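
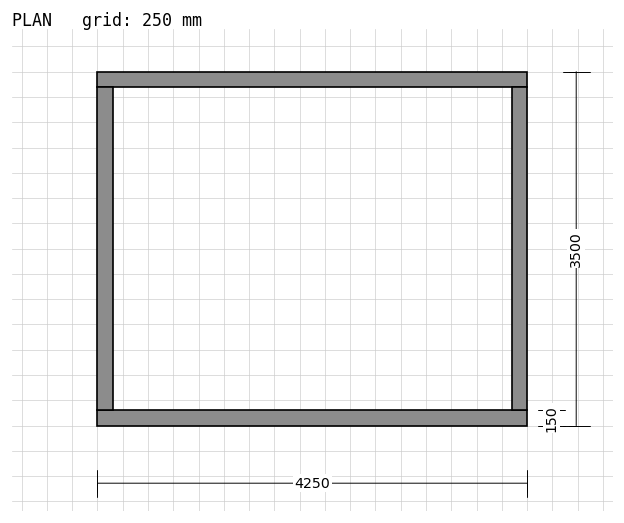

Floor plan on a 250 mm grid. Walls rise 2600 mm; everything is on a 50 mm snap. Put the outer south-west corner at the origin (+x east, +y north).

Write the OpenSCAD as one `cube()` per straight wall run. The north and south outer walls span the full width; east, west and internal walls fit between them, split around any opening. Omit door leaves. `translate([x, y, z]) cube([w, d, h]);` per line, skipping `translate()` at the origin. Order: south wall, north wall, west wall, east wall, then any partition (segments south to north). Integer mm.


cube([4250, 150, 2600]);
translate([0, 3350, 0]) cube([4250, 150, 2600]);
translate([0, 150, 0]) cube([150, 3200, 2600]);
translate([4100, 150, 0]) cube([150, 3200, 2600]);


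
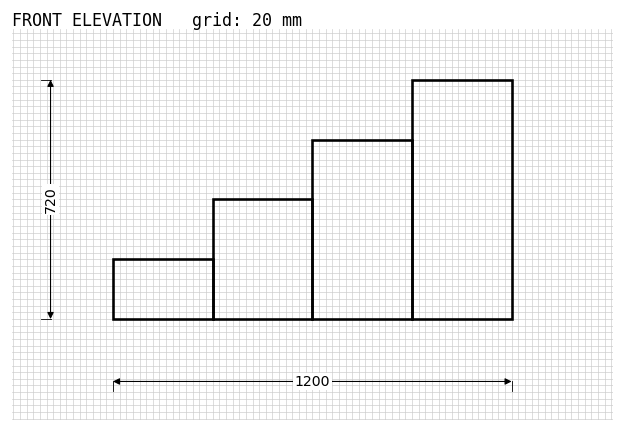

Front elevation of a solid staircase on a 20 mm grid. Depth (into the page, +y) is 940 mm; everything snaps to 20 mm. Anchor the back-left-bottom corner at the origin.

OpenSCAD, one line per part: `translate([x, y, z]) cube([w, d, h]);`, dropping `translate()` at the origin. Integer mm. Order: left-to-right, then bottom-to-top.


cube([300, 940, 180]);
translate([300, 0, 0]) cube([300, 940, 360]);
translate([600, 0, 0]) cube([300, 940, 540]);
translate([900, 0, 0]) cube([300, 940, 720]);


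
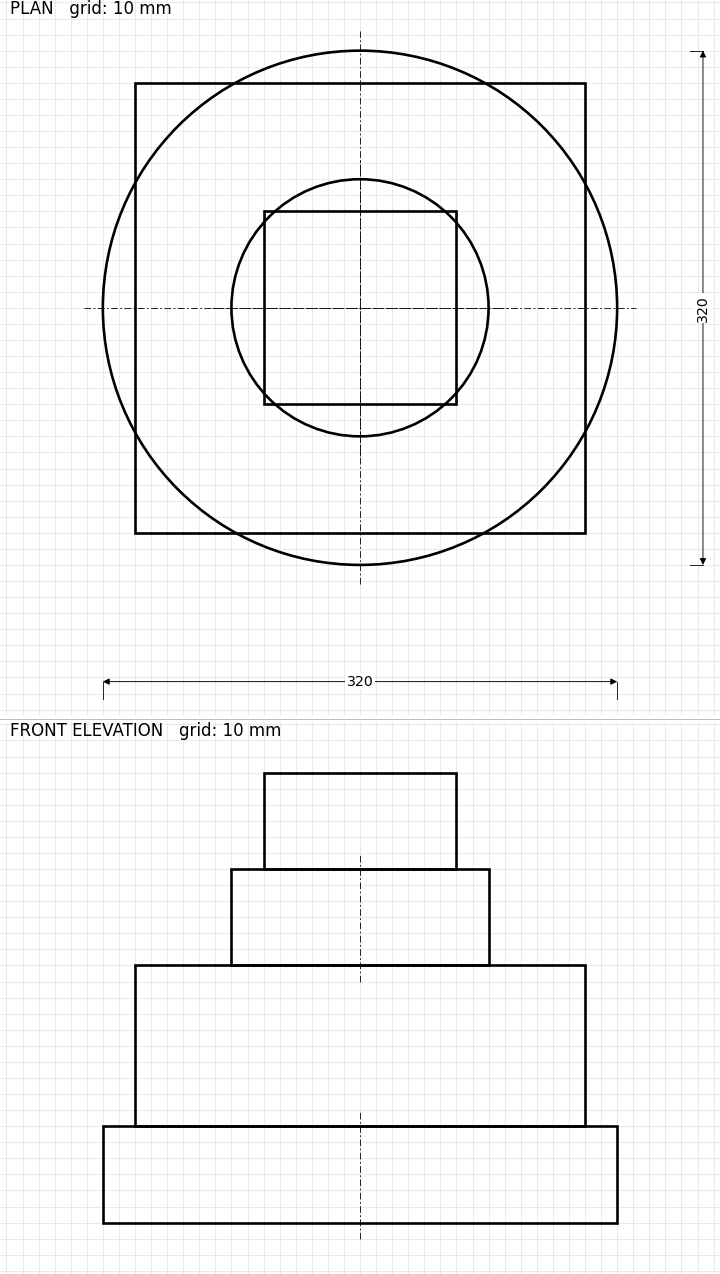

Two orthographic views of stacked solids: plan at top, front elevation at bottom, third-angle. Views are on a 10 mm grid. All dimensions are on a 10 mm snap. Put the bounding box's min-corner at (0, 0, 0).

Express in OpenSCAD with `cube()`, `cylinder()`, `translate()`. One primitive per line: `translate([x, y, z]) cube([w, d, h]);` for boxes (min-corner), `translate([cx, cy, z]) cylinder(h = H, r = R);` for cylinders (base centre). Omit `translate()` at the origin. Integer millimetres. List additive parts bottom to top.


translate([160, 160, 0]) cylinder(h = 60, r = 160);
translate([20, 20, 60]) cube([280, 280, 100]);
translate([160, 160, 160]) cylinder(h = 60, r = 80);
translate([100, 100, 220]) cube([120, 120, 60]);


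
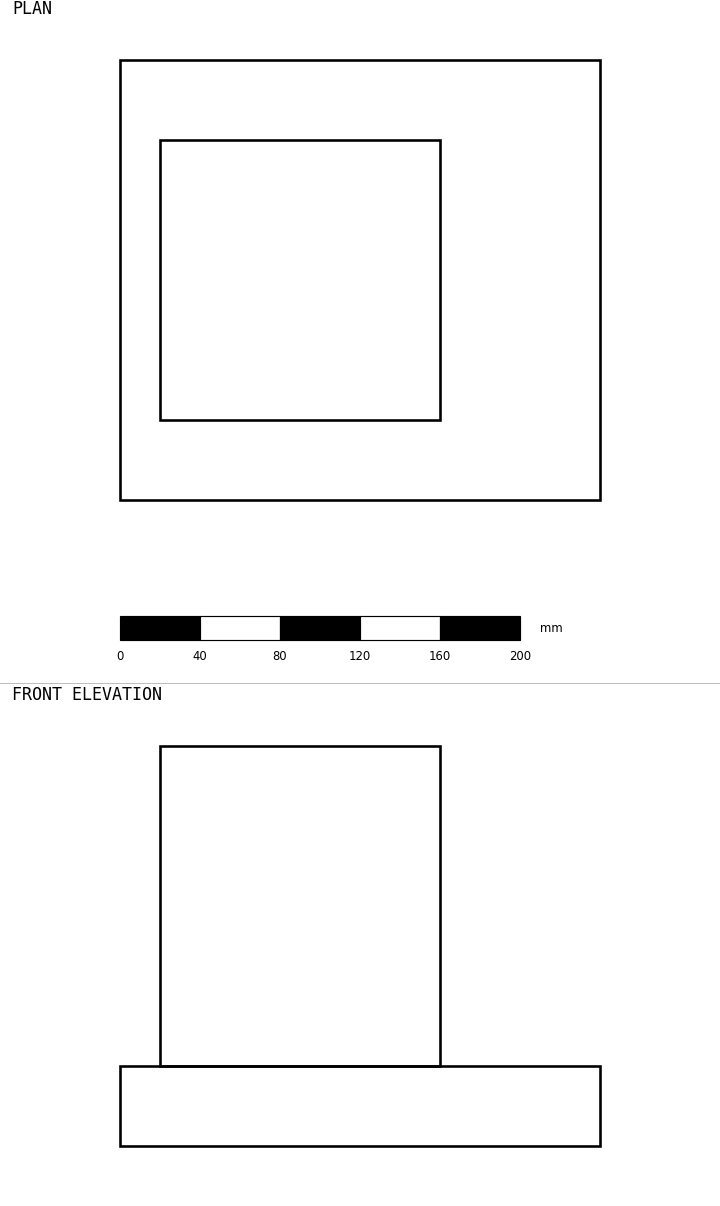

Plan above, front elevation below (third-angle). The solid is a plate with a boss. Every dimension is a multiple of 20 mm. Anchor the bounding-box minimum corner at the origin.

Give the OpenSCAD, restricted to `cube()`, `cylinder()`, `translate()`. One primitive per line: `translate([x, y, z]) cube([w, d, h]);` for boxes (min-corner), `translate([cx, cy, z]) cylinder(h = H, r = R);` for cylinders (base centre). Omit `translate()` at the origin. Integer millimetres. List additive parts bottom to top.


cube([240, 220, 40]);
translate([20, 40, 40]) cube([140, 140, 160]);


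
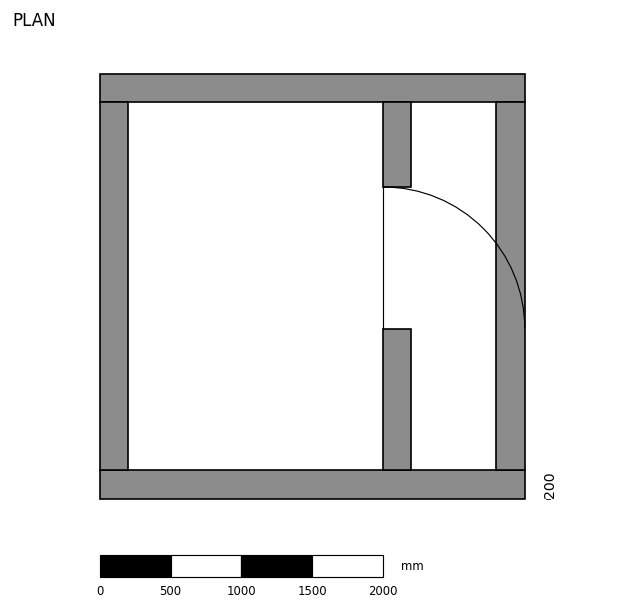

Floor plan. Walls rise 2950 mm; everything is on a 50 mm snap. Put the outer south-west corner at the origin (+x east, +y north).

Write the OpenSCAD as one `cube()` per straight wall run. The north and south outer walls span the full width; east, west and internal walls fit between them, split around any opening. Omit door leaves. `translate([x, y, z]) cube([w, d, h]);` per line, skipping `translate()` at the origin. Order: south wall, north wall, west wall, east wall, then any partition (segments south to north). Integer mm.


cube([3000, 200, 2950]);
translate([0, 2800, 0]) cube([3000, 200, 2950]);
translate([0, 200, 0]) cube([200, 2600, 2950]);
translate([2800, 200, 0]) cube([200, 2600, 2950]);
translate([2000, 200, 0]) cube([200, 1000, 2950]);
translate([2000, 2200, 0]) cube([200, 600, 2950]);


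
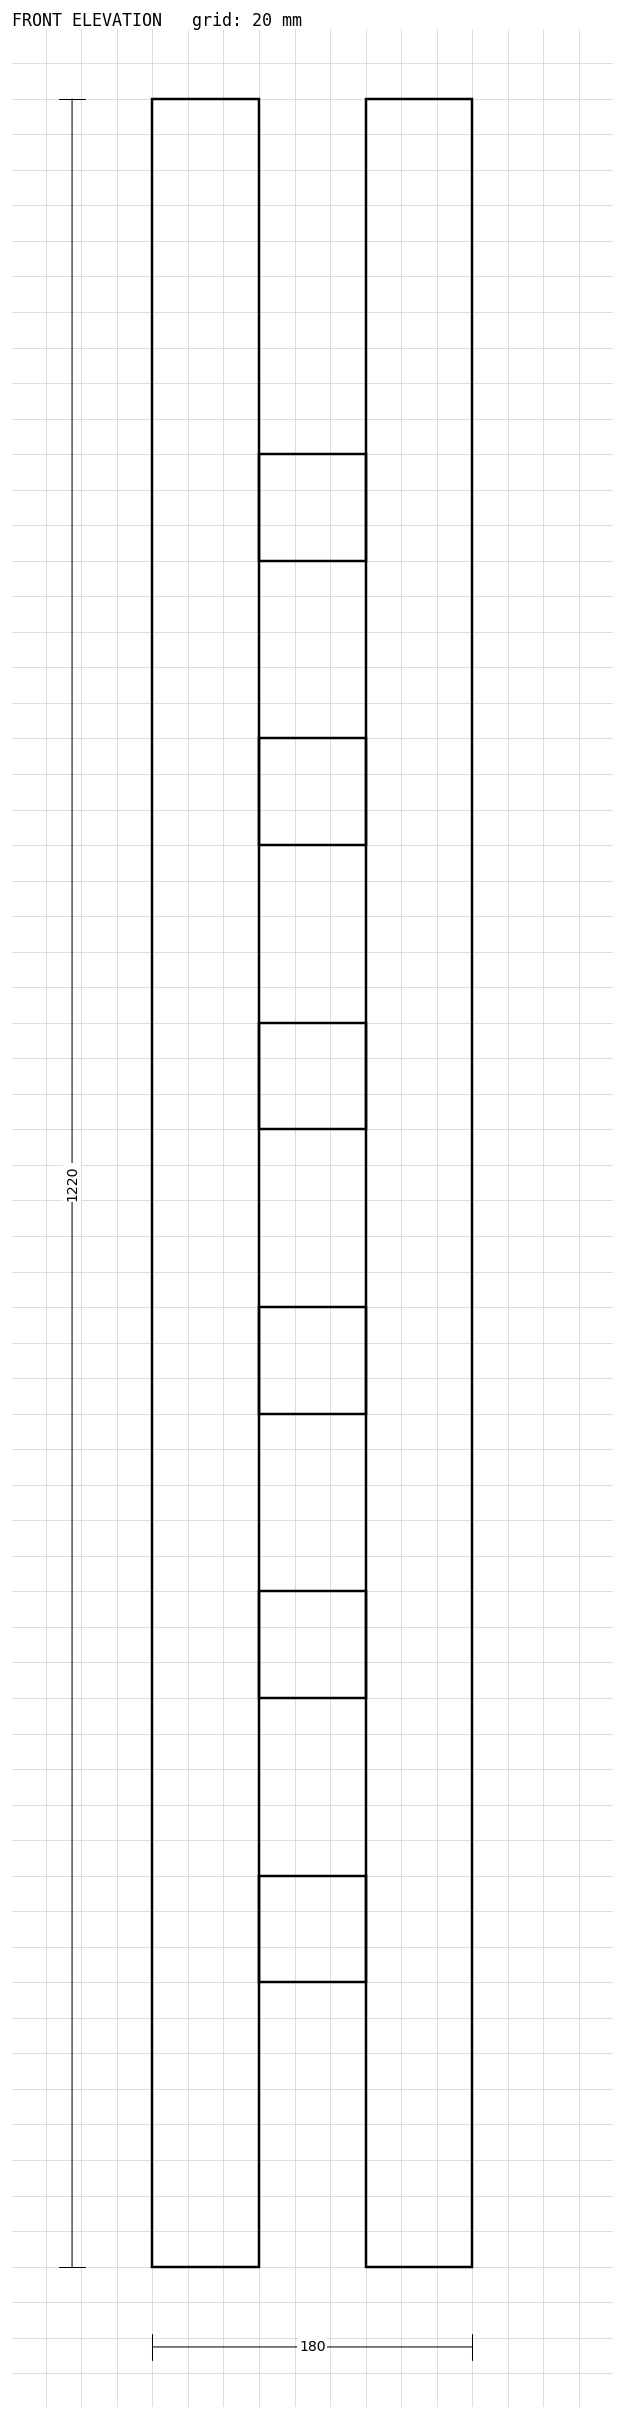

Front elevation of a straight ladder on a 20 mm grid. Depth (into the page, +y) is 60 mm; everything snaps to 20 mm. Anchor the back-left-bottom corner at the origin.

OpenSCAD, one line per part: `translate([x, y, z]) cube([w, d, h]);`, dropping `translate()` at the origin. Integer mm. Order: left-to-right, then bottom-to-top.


cube([60, 60, 1220]);
translate([60, 0, 160]) cube([60, 60, 60]);
translate([60, 0, 320]) cube([60, 60, 60]);
translate([60, 0, 480]) cube([60, 60, 60]);
translate([60, 0, 640]) cube([60, 60, 60]);
translate([60, 0, 800]) cube([60, 60, 60]);
translate([60, 0, 960]) cube([60, 60, 60]);
translate([120, 0, 0]) cube([60, 60, 1220]);


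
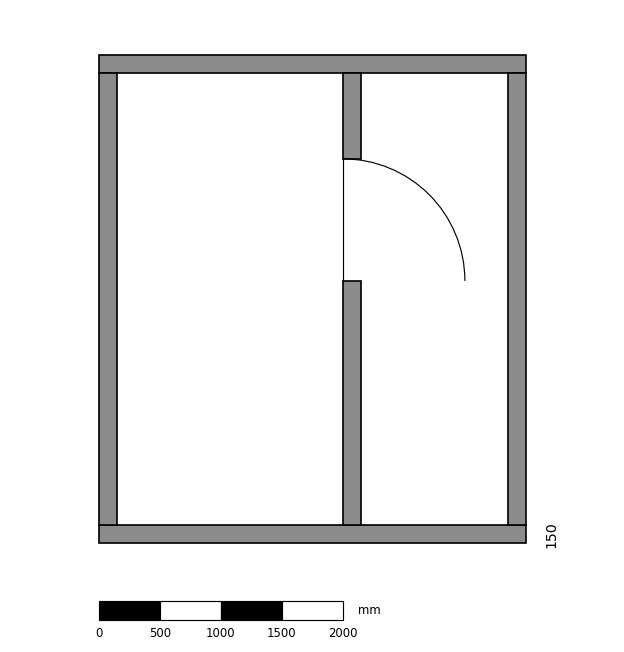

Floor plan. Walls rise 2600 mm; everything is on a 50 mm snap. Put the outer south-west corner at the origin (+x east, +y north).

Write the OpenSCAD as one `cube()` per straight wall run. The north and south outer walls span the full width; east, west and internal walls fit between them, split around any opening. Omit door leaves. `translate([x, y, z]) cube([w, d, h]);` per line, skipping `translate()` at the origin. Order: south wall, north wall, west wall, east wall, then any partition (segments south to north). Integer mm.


cube([3500, 150, 2600]);
translate([0, 3850, 0]) cube([3500, 150, 2600]);
translate([0, 150, 0]) cube([150, 3700, 2600]);
translate([3350, 150, 0]) cube([150, 3700, 2600]);
translate([2000, 150, 0]) cube([150, 2000, 2600]);
translate([2000, 3150, 0]) cube([150, 700, 2600]);


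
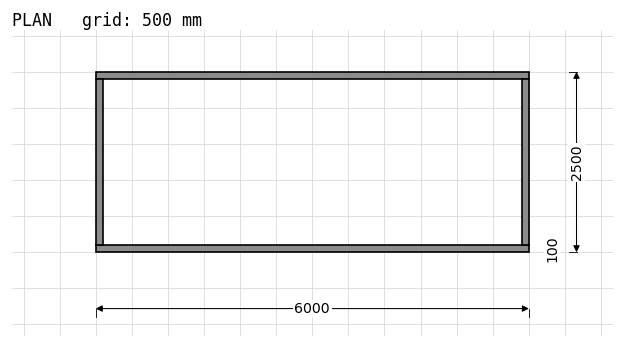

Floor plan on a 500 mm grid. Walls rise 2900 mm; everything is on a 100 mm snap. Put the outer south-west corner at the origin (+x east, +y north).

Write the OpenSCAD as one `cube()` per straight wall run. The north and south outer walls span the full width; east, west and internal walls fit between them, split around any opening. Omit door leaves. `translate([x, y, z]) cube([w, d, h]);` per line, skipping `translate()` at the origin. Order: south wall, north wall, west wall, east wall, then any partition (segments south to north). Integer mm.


cube([6000, 100, 2900]);
translate([0, 2400, 0]) cube([6000, 100, 2900]);
translate([0, 100, 0]) cube([100, 2300, 2900]);
translate([5900, 100, 0]) cube([100, 2300, 2900]);


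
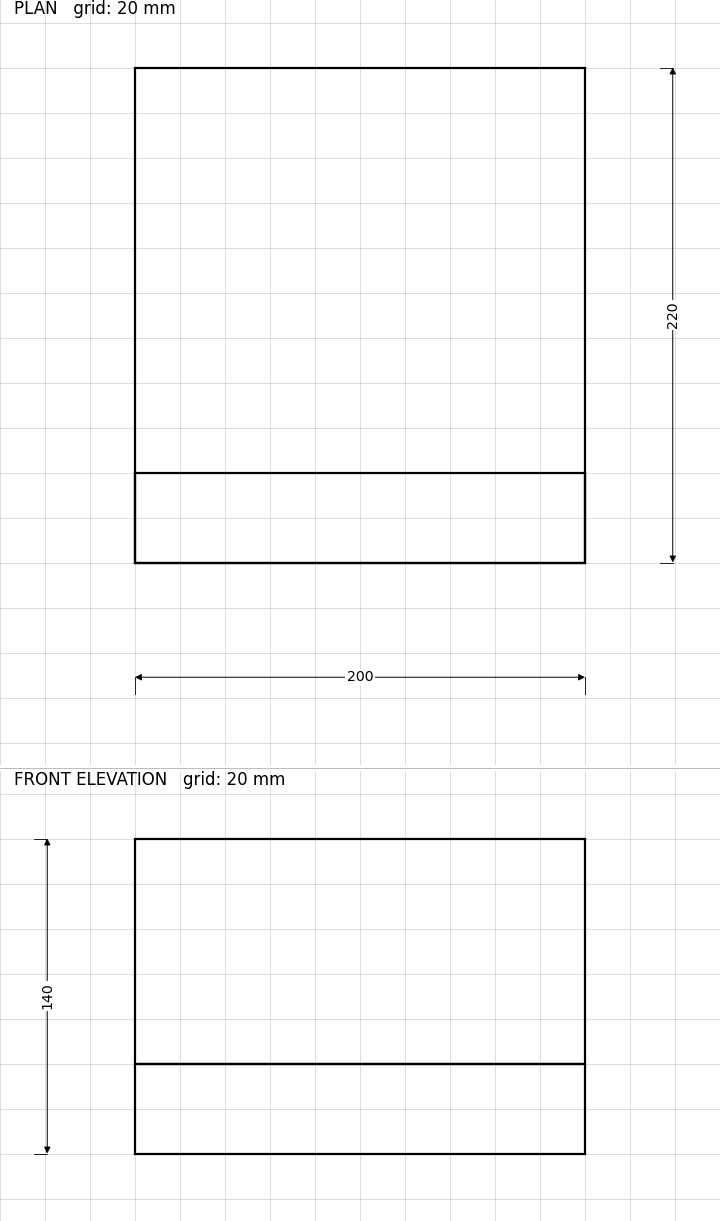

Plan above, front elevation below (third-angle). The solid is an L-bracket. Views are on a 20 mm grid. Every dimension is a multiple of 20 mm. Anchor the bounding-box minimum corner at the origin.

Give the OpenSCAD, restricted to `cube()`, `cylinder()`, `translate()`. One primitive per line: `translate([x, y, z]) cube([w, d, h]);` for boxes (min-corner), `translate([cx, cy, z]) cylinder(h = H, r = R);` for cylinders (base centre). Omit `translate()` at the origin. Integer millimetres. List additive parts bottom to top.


cube([200, 220, 40]);
translate([0, 0, 40]) cube([200, 40, 100]);


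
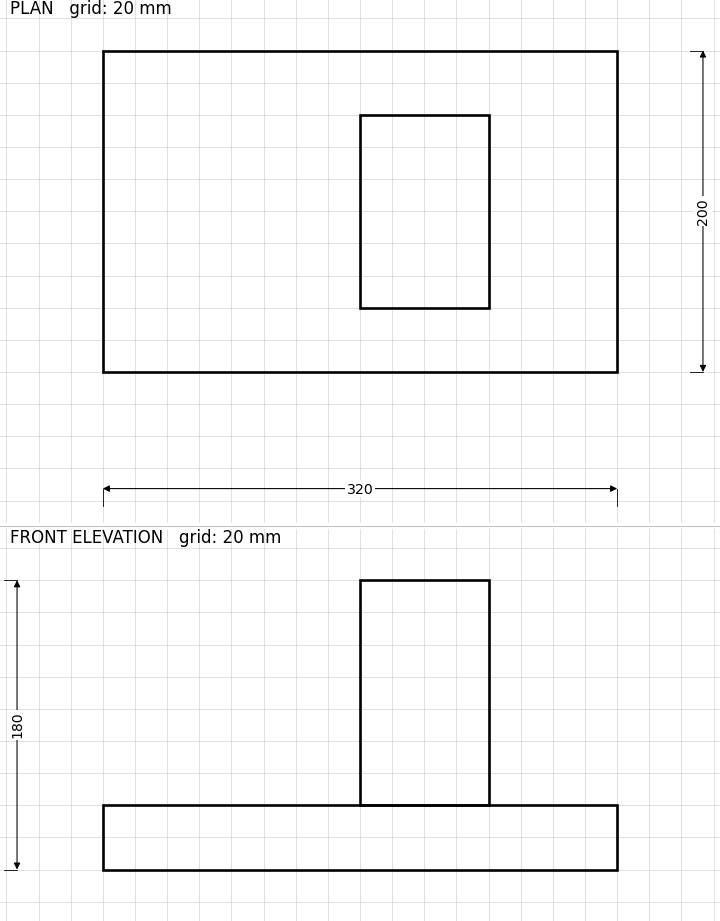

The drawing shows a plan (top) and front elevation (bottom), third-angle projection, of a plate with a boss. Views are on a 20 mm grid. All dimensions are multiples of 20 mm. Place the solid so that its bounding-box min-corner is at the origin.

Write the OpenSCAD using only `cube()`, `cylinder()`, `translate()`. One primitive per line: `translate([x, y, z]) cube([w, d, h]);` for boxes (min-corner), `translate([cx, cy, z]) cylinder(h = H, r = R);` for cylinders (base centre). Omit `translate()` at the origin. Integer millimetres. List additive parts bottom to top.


cube([320, 200, 40]);
translate([160, 40, 40]) cube([80, 120, 140]);


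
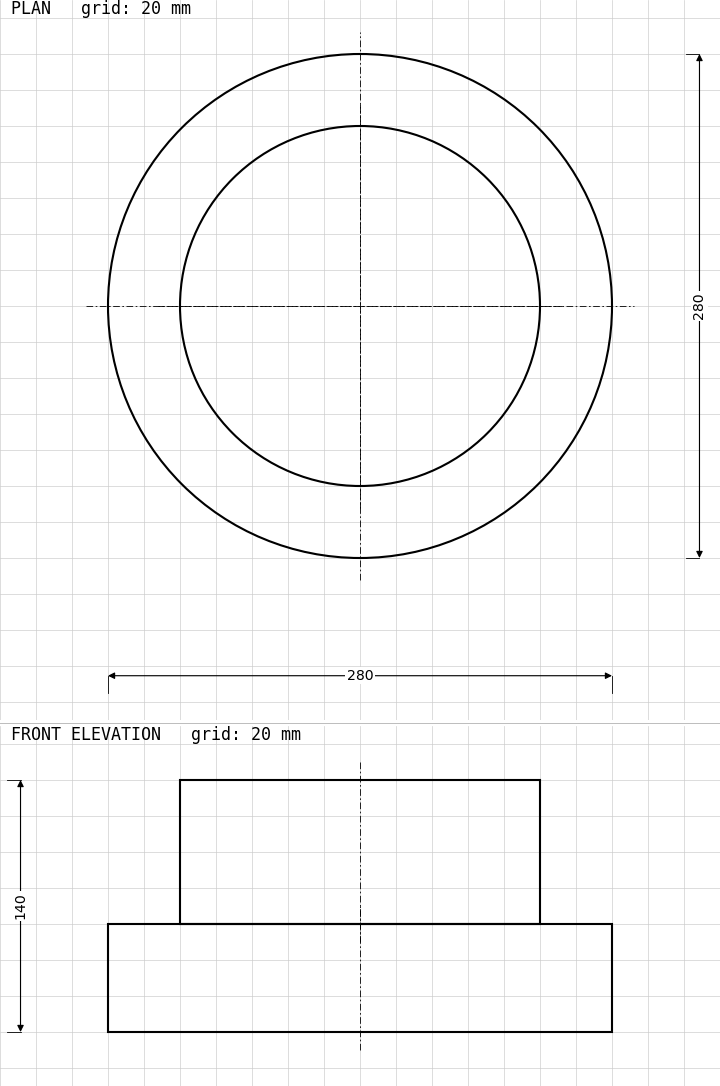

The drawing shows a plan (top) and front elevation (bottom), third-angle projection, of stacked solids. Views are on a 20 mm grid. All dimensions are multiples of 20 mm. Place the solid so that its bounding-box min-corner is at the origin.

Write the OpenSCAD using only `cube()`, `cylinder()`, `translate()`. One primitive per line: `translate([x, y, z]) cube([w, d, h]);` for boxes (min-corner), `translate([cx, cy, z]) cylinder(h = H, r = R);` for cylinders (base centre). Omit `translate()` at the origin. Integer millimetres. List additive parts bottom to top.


translate([140, 140, 0]) cylinder(h = 60, r = 140);
translate([140, 140, 60]) cylinder(h = 80, r = 100);


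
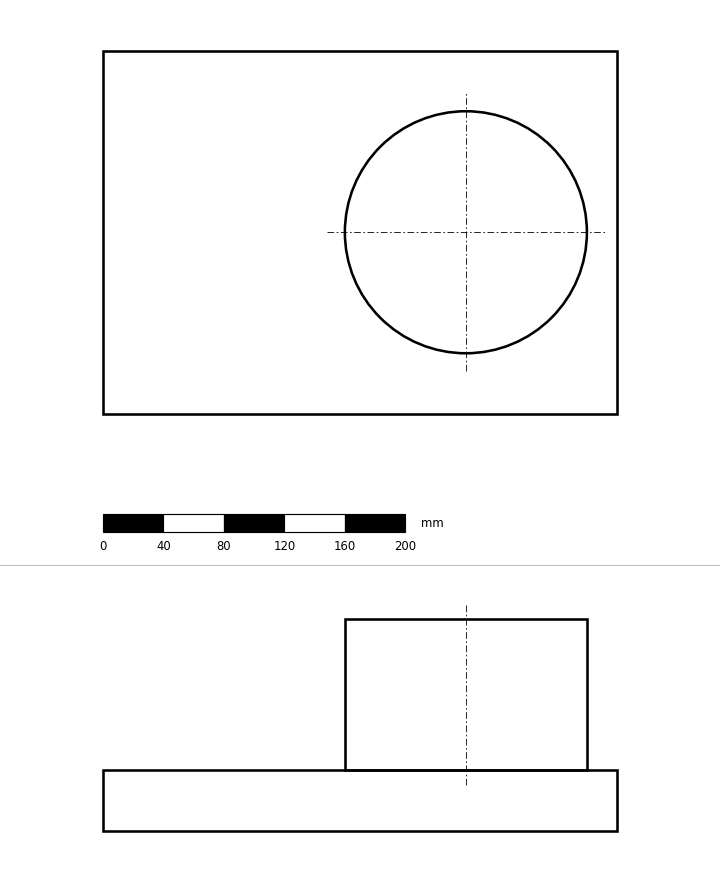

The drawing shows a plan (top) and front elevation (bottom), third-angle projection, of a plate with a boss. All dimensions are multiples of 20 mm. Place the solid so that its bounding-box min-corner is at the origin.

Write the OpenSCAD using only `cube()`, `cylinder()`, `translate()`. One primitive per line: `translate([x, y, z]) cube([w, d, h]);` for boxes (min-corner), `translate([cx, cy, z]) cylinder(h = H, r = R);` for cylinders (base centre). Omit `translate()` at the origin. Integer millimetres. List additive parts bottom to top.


cube([340, 240, 40]);
translate([240, 120, 40]) cylinder(h = 100, r = 80);


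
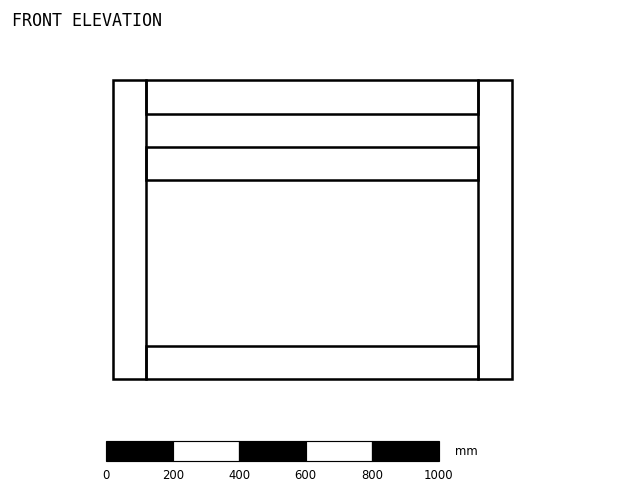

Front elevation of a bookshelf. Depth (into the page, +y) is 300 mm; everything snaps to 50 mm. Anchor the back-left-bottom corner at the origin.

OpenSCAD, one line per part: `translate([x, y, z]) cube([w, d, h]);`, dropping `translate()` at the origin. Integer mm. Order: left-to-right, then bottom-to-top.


cube([100, 300, 900]);
translate([100, 0, 0]) cube([1000, 300, 100]);
translate([100, 0, 600]) cube([1000, 300, 100]);
translate([100, 0, 800]) cube([1000, 300, 100]);
translate([1100, 0, 0]) cube([100, 300, 900]);


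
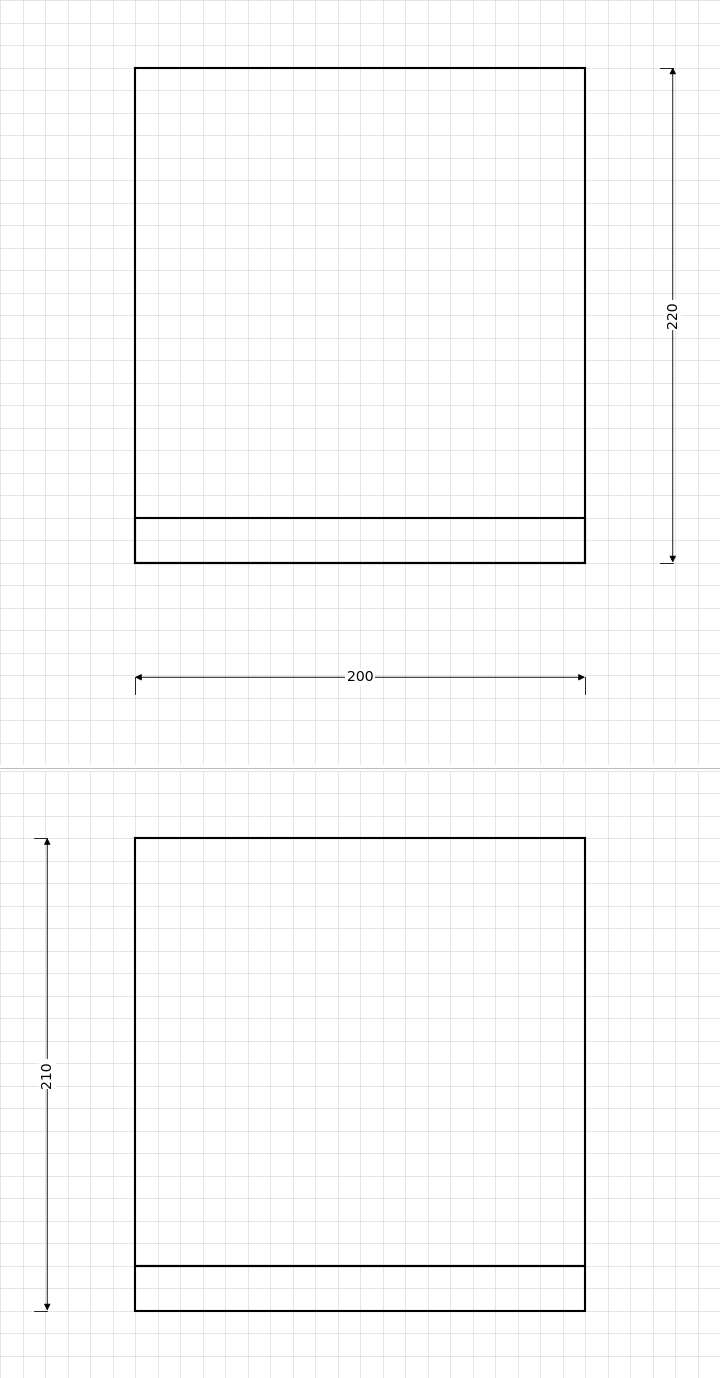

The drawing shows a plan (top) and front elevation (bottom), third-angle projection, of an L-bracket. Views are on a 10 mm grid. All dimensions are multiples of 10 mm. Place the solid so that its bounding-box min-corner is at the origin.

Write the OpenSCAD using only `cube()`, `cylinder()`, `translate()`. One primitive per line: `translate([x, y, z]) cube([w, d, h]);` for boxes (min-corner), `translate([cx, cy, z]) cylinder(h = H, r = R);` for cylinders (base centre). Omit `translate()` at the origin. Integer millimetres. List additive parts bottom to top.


cube([200, 220, 20]);
translate([0, 0, 20]) cube([200, 20, 190]);


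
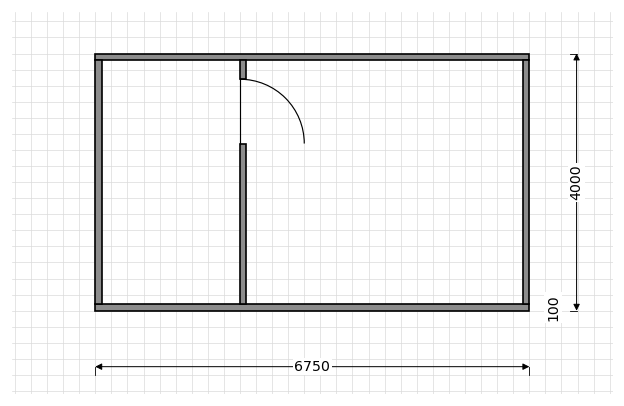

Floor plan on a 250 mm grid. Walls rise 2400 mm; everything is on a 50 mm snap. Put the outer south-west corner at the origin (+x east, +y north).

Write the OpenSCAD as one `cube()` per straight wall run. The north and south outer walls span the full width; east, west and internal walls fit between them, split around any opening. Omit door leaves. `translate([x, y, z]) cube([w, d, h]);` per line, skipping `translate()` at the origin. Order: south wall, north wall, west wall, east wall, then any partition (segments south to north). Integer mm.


cube([6750, 100, 2400]);
translate([0, 3900, 0]) cube([6750, 100, 2400]);
translate([0, 100, 0]) cube([100, 3800, 2400]);
translate([6650, 100, 0]) cube([100, 3800, 2400]);
translate([2250, 100, 0]) cube([100, 2500, 2400]);
translate([2250, 3600, 0]) cube([100, 300, 2400]);


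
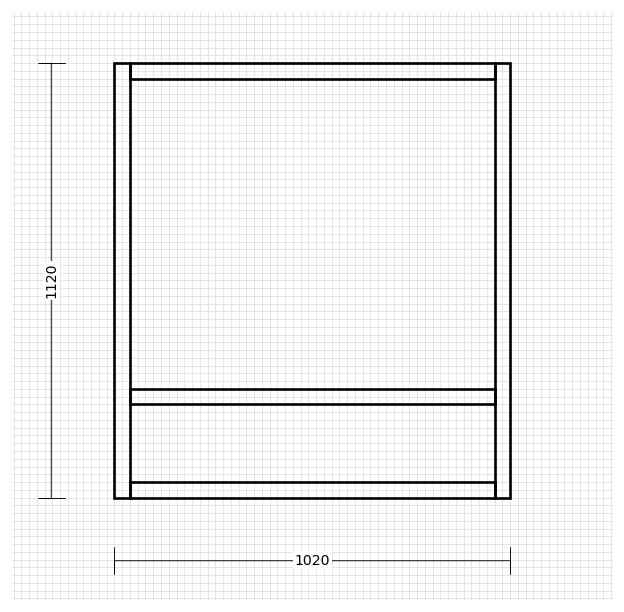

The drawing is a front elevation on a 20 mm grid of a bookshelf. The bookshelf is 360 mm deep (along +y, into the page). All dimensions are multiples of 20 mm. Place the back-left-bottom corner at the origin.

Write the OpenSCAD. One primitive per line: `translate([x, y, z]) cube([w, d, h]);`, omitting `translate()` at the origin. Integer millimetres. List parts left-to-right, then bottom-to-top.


cube([40, 360, 1120]);
translate([40, 0, 0]) cube([940, 360, 40]);
translate([40, 0, 240]) cube([940, 360, 40]);
translate([40, 0, 1080]) cube([940, 360, 40]);
translate([980, 0, 0]) cube([40, 360, 1120]);


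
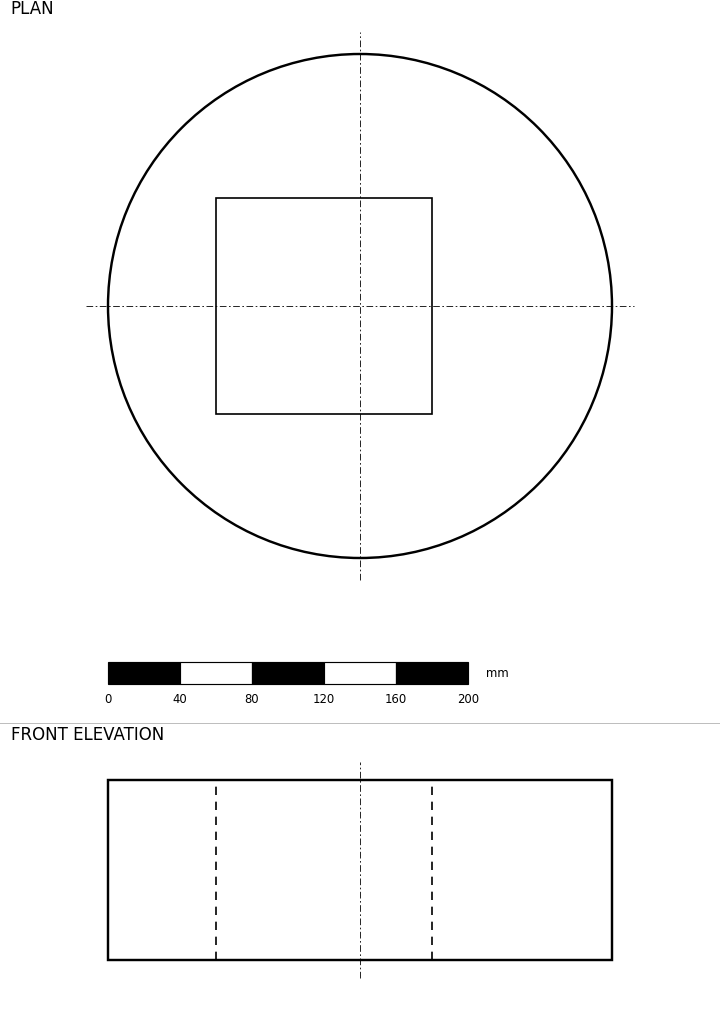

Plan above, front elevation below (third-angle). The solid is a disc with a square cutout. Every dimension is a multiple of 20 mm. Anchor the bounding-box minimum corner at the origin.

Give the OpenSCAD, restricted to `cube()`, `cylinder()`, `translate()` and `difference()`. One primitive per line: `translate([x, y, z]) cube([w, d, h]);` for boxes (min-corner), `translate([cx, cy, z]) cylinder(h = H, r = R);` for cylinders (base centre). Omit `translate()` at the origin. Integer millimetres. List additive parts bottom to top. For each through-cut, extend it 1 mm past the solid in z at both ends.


difference() {
  translate([140, 140, 0]) cylinder(h = 100, r = 140);
  translate([60, 80, -1]) cube([120, 120, 102]);
}


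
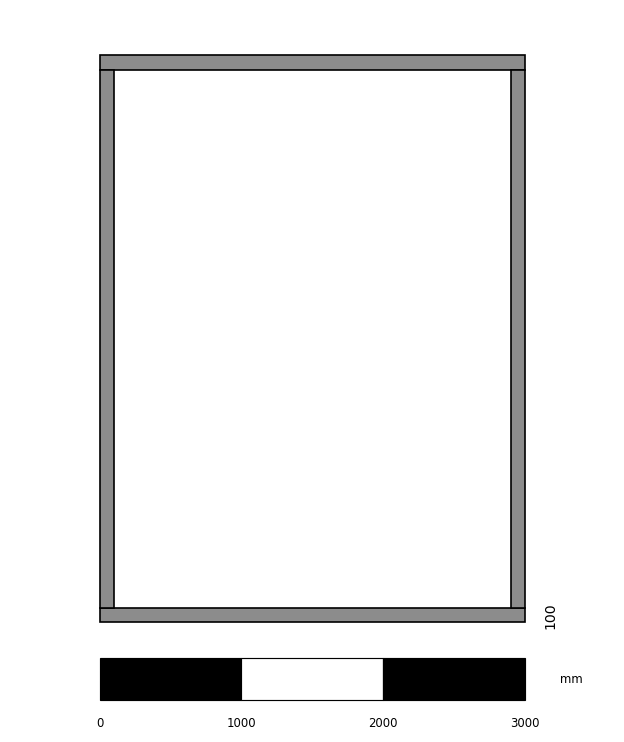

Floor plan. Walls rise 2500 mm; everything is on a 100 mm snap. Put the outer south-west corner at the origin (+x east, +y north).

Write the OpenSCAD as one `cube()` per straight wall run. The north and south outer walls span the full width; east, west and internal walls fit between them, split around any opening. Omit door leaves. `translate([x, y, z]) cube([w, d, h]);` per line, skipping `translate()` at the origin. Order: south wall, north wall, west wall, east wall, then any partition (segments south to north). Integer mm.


cube([3000, 100, 2500]);
translate([0, 3900, 0]) cube([3000, 100, 2500]);
translate([0, 100, 0]) cube([100, 3800, 2500]);
translate([2900, 100, 0]) cube([100, 3800, 2500]);


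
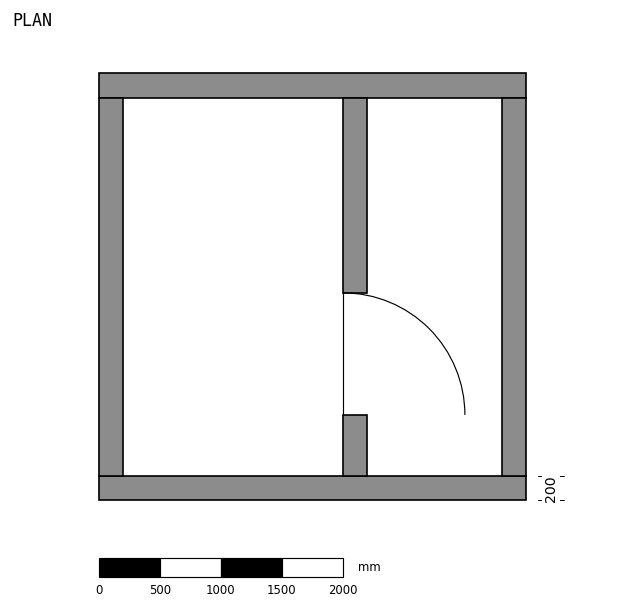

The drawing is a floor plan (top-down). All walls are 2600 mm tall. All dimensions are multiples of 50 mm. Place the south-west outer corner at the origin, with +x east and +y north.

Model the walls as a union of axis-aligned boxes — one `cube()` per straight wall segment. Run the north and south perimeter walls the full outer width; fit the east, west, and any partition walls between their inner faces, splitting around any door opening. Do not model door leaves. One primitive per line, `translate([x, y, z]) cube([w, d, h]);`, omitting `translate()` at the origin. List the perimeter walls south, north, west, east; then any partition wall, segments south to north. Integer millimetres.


cube([3500, 200, 2600]);
translate([0, 3300, 0]) cube([3500, 200, 2600]);
translate([0, 200, 0]) cube([200, 3100, 2600]);
translate([3300, 200, 0]) cube([200, 3100, 2600]);
translate([2000, 200, 0]) cube([200, 500, 2600]);
translate([2000, 1700, 0]) cube([200, 1600, 2600]);


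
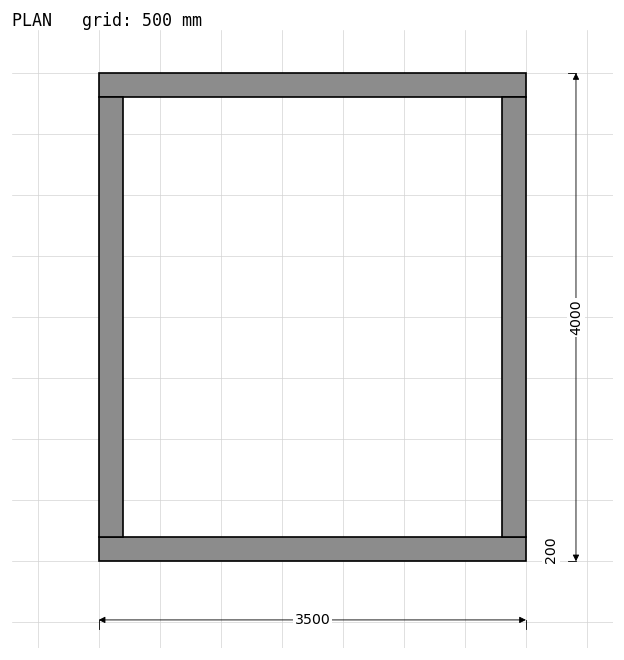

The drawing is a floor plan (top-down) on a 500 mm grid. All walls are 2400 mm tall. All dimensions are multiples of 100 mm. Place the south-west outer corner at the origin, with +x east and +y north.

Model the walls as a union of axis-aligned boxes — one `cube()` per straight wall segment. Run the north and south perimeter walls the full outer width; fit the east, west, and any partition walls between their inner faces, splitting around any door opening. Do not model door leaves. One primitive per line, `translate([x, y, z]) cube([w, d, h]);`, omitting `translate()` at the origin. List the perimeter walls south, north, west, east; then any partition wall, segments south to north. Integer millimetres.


cube([3500, 200, 2400]);
translate([0, 3800, 0]) cube([3500, 200, 2400]);
translate([0, 200, 0]) cube([200, 3600, 2400]);
translate([3300, 200, 0]) cube([200, 3600, 2400]);


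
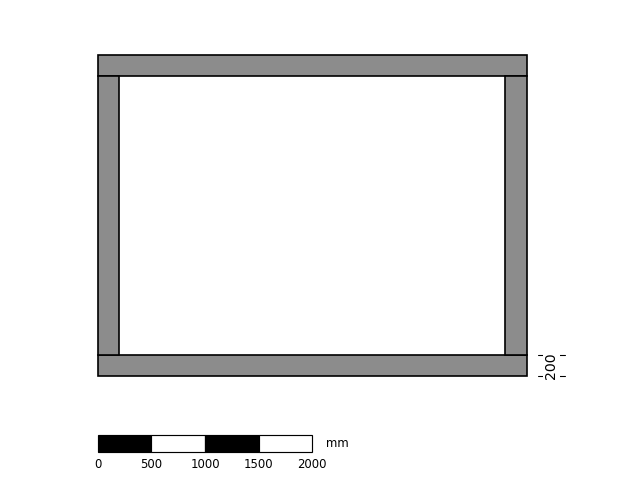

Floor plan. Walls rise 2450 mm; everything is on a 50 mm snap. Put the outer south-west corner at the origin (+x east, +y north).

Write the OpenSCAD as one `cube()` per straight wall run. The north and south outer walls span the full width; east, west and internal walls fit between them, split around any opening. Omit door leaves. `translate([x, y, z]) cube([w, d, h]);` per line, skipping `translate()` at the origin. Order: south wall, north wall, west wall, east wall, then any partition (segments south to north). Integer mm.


cube([4000, 200, 2450]);
translate([0, 2800, 0]) cube([4000, 200, 2450]);
translate([0, 200, 0]) cube([200, 2600, 2450]);
translate([3800, 200, 0]) cube([200, 2600, 2450]);


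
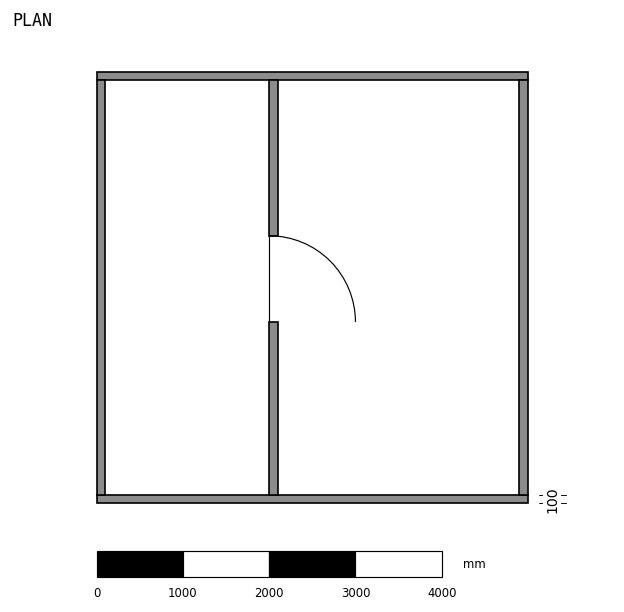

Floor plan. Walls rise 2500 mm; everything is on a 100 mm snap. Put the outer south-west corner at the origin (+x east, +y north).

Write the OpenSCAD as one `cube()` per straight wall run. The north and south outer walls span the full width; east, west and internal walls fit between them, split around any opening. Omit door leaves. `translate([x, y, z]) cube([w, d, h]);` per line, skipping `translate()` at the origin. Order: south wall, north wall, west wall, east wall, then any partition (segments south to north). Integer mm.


cube([5000, 100, 2500]);
translate([0, 4900, 0]) cube([5000, 100, 2500]);
translate([0, 100, 0]) cube([100, 4800, 2500]);
translate([4900, 100, 0]) cube([100, 4800, 2500]);
translate([2000, 100, 0]) cube([100, 2000, 2500]);
translate([2000, 3100, 0]) cube([100, 1800, 2500]);


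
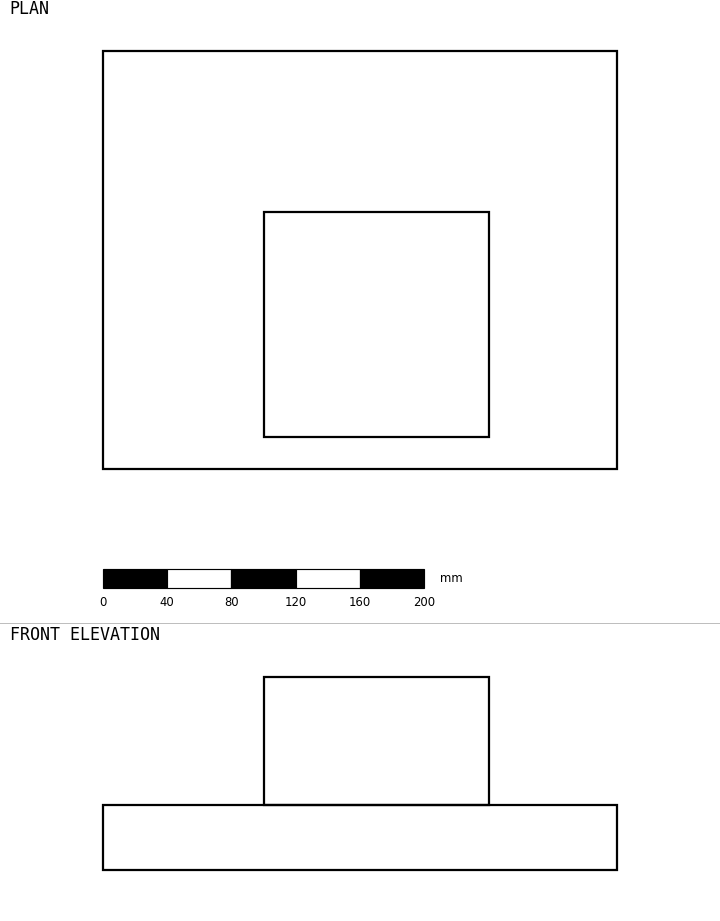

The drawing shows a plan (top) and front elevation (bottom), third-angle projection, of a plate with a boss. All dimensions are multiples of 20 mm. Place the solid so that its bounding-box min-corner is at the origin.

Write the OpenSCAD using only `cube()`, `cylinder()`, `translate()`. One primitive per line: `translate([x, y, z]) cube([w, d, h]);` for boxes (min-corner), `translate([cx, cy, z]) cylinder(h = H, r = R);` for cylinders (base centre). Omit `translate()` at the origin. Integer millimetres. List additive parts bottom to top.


cube([320, 260, 40]);
translate([100, 20, 40]) cube([140, 140, 80]);


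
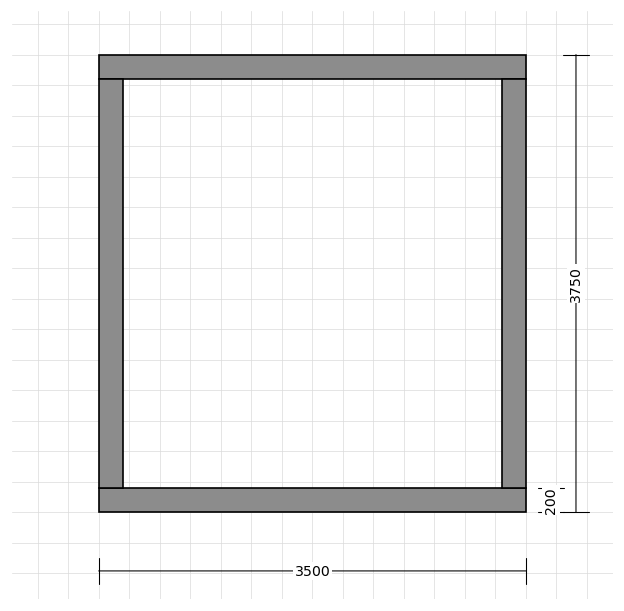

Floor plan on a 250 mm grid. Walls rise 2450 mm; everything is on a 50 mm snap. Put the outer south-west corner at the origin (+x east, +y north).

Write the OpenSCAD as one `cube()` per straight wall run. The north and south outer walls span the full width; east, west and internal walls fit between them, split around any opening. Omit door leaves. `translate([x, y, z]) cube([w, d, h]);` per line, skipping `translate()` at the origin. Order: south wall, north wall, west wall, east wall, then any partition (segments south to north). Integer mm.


cube([3500, 200, 2450]);
translate([0, 3550, 0]) cube([3500, 200, 2450]);
translate([0, 200, 0]) cube([200, 3350, 2450]);
translate([3300, 200, 0]) cube([200, 3350, 2450]);


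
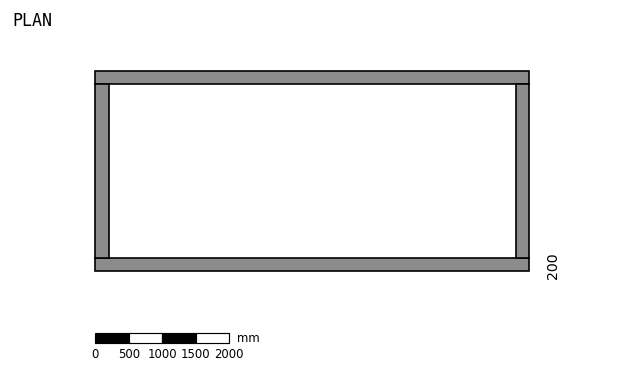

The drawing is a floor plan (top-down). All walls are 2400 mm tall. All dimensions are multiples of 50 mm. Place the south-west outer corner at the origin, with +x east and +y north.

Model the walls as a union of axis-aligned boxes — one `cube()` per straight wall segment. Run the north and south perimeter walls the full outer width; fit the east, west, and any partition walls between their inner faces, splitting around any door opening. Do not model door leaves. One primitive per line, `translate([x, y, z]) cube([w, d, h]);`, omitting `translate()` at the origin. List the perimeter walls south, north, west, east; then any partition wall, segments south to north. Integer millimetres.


cube([6500, 200, 2400]);
translate([0, 2800, 0]) cube([6500, 200, 2400]);
translate([0, 200, 0]) cube([200, 2600, 2400]);
translate([6300, 200, 0]) cube([200, 2600, 2400]);


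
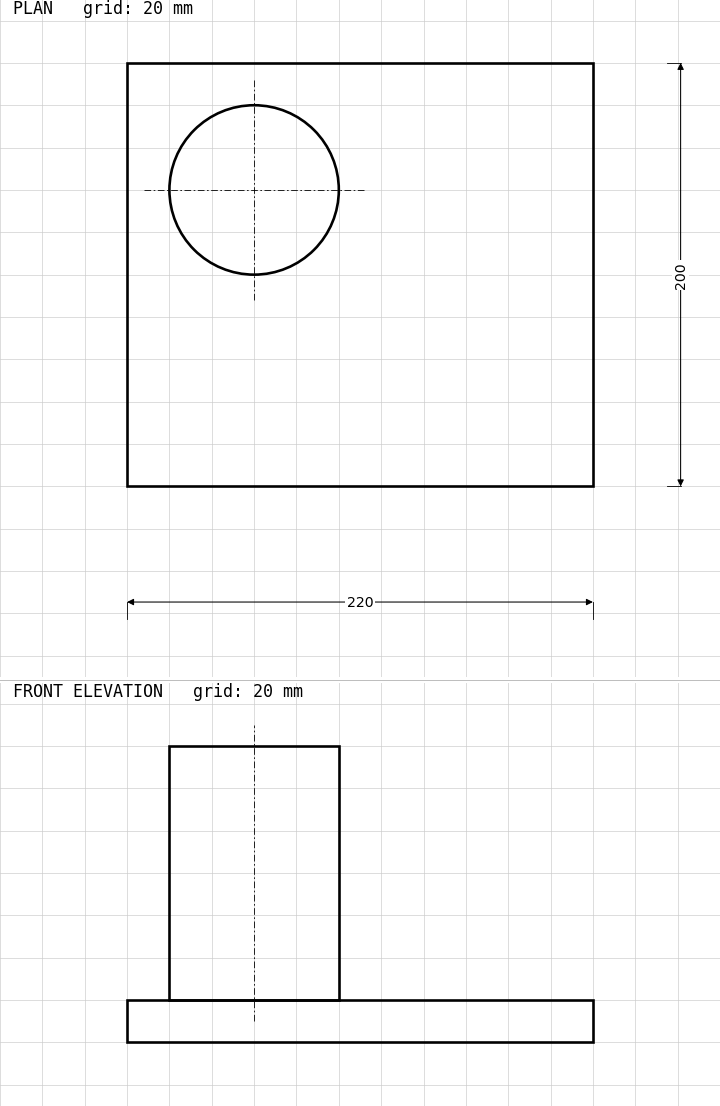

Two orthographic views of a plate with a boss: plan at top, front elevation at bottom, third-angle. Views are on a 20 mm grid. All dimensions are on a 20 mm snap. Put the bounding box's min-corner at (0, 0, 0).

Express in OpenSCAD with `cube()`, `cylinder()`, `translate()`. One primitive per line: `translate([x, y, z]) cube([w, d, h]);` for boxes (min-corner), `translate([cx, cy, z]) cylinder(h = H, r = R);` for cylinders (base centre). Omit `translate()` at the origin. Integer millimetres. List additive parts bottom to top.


cube([220, 200, 20]);
translate([60, 140, 20]) cylinder(h = 120, r = 40);


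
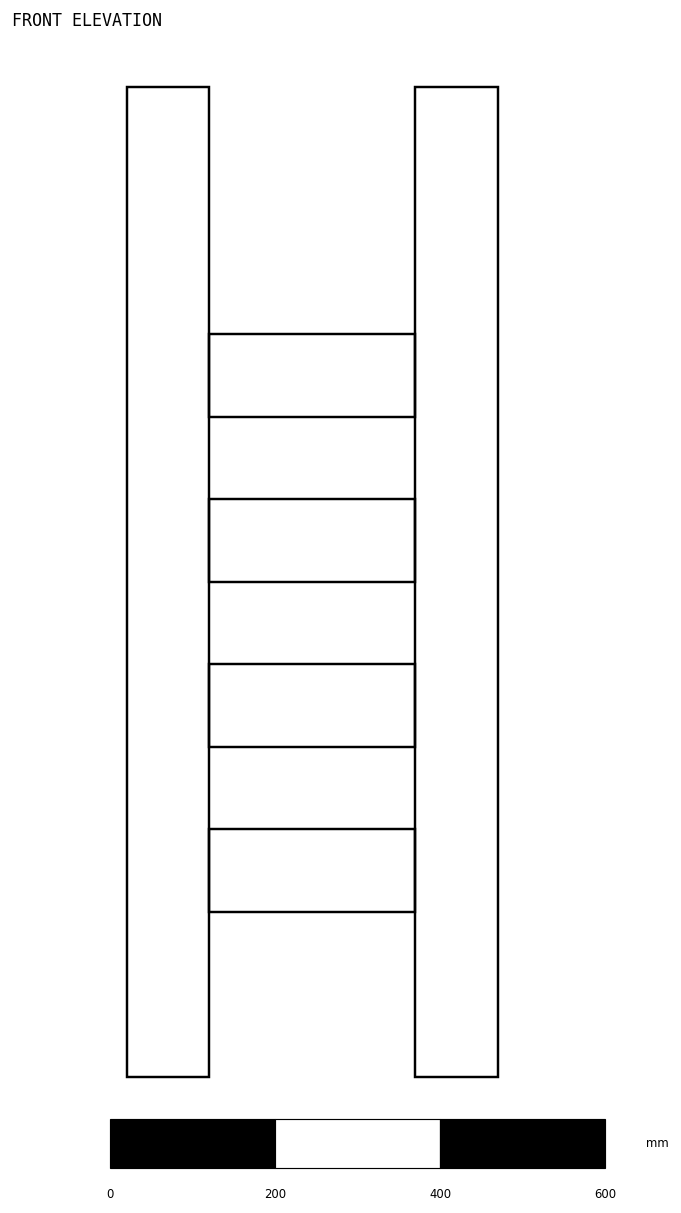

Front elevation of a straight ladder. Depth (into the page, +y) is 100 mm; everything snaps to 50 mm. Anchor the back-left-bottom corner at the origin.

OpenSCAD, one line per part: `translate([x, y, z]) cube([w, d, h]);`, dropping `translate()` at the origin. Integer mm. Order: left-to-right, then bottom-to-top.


cube([100, 100, 1200]);
translate([100, 0, 200]) cube([250, 100, 100]);
translate([100, 0, 400]) cube([250, 100, 100]);
translate([100, 0, 600]) cube([250, 100, 100]);
translate([100, 0, 800]) cube([250, 100, 100]);
translate([350, 0, 0]) cube([100, 100, 1200]);


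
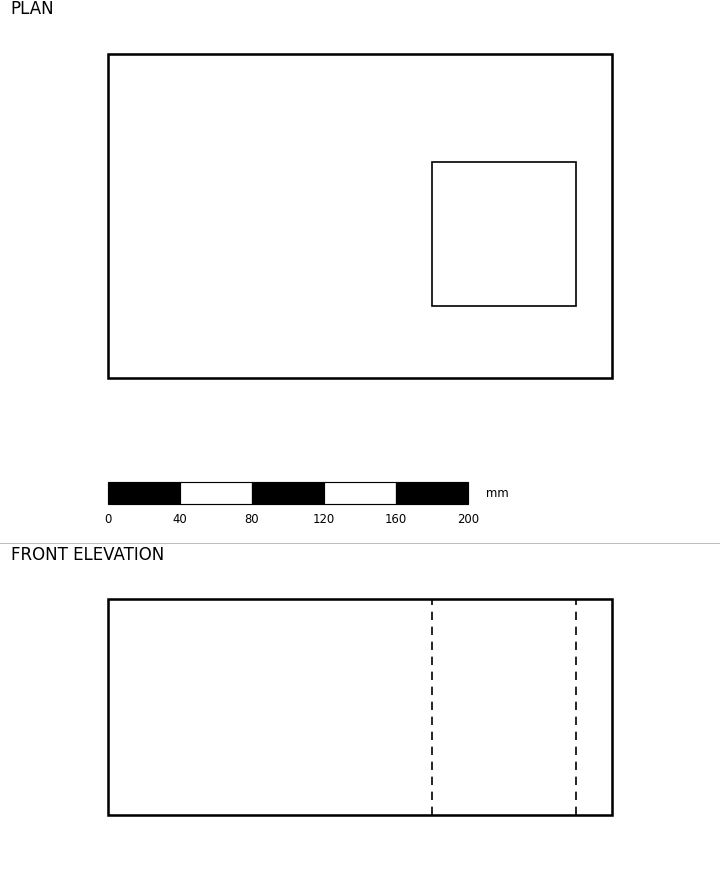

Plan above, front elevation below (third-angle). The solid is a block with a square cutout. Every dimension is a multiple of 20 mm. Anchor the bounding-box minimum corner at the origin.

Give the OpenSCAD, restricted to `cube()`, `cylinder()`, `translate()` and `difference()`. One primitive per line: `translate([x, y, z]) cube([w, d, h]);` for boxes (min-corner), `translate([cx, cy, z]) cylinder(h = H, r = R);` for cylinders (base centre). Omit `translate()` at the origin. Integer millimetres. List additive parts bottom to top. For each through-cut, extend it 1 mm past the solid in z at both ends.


difference() {
  cube([280, 180, 120]);
  translate([180, 40, -1]) cube([80, 80, 122]);
}


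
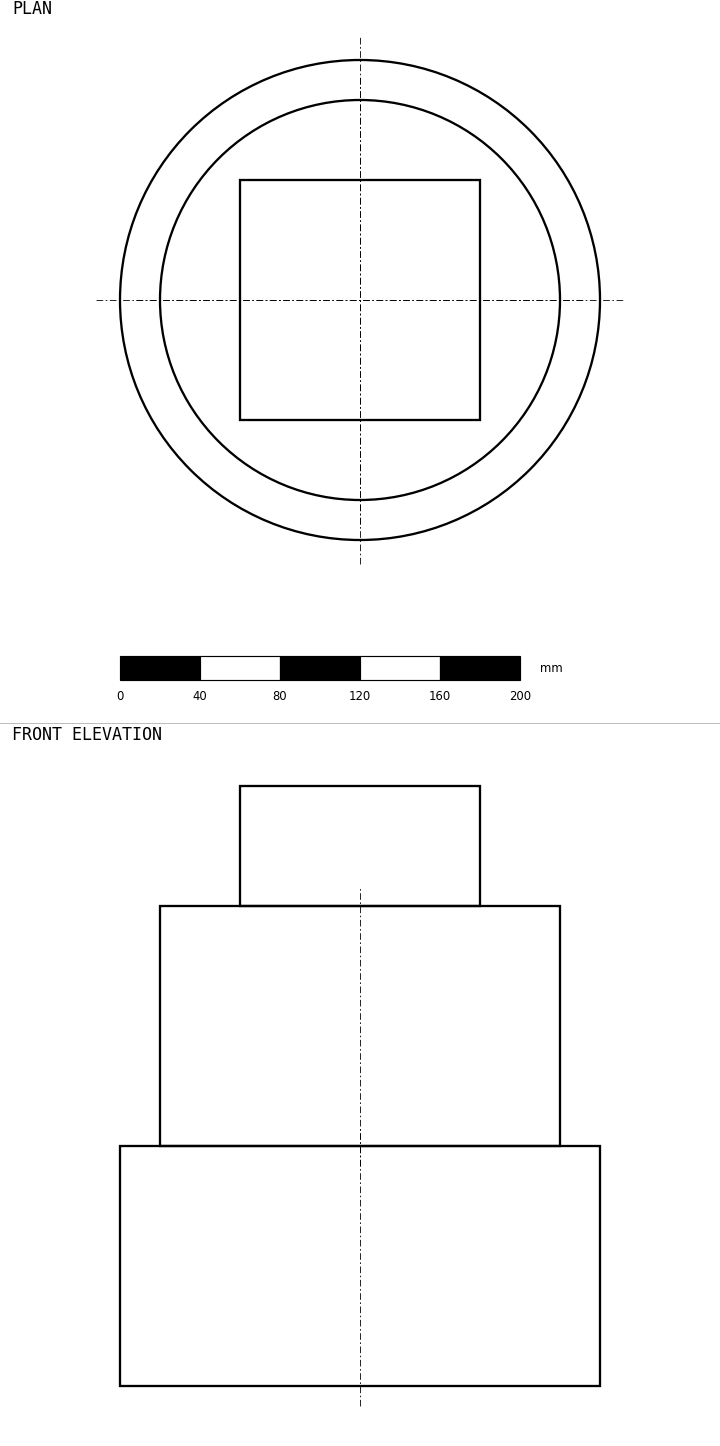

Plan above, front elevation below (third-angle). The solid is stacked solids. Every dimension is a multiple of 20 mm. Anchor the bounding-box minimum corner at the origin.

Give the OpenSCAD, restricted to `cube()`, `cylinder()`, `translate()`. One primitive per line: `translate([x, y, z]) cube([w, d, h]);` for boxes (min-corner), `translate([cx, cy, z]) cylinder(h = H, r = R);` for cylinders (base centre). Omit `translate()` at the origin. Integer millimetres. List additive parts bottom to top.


translate([120, 120, 0]) cylinder(h = 120, r = 120);
translate([120, 120, 120]) cylinder(h = 120, r = 100);
translate([60, 60, 240]) cube([120, 120, 60]);


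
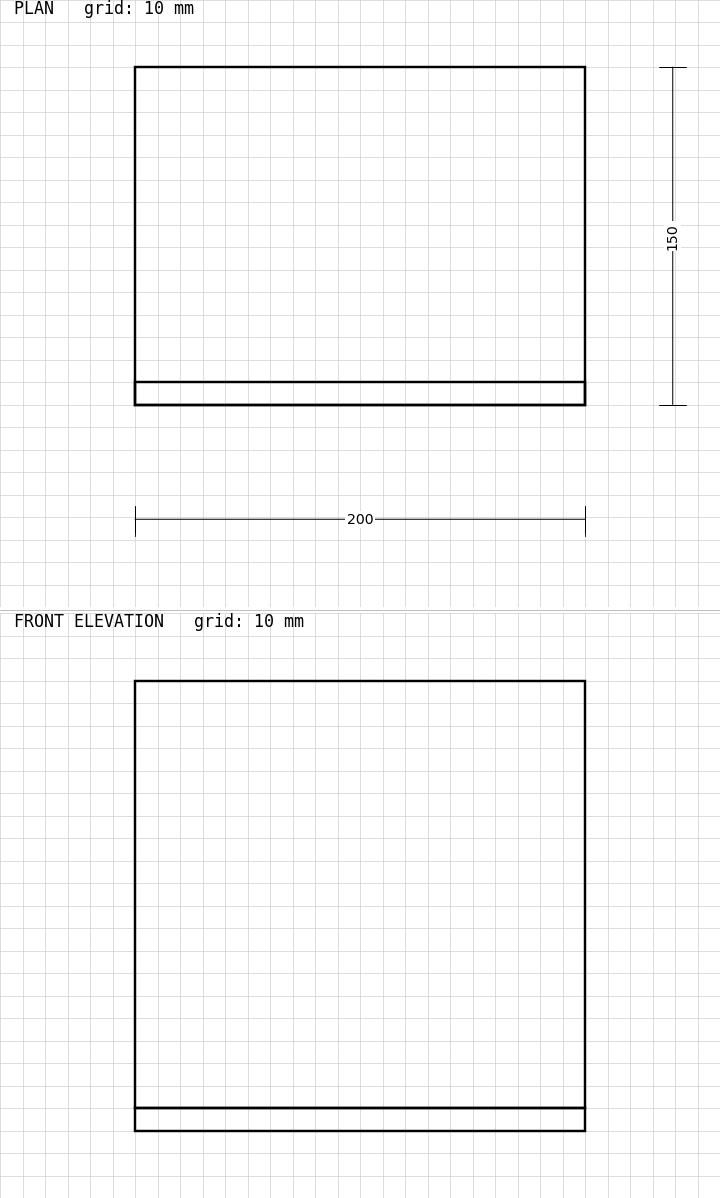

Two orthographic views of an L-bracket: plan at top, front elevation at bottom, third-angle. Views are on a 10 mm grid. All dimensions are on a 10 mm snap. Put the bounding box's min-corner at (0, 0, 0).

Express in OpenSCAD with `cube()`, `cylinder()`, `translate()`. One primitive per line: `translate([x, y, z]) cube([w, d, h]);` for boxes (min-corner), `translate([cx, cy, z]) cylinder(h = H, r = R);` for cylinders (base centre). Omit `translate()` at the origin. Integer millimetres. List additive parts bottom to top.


cube([200, 150, 10]);
translate([0, 0, 10]) cube([200, 10, 190]);


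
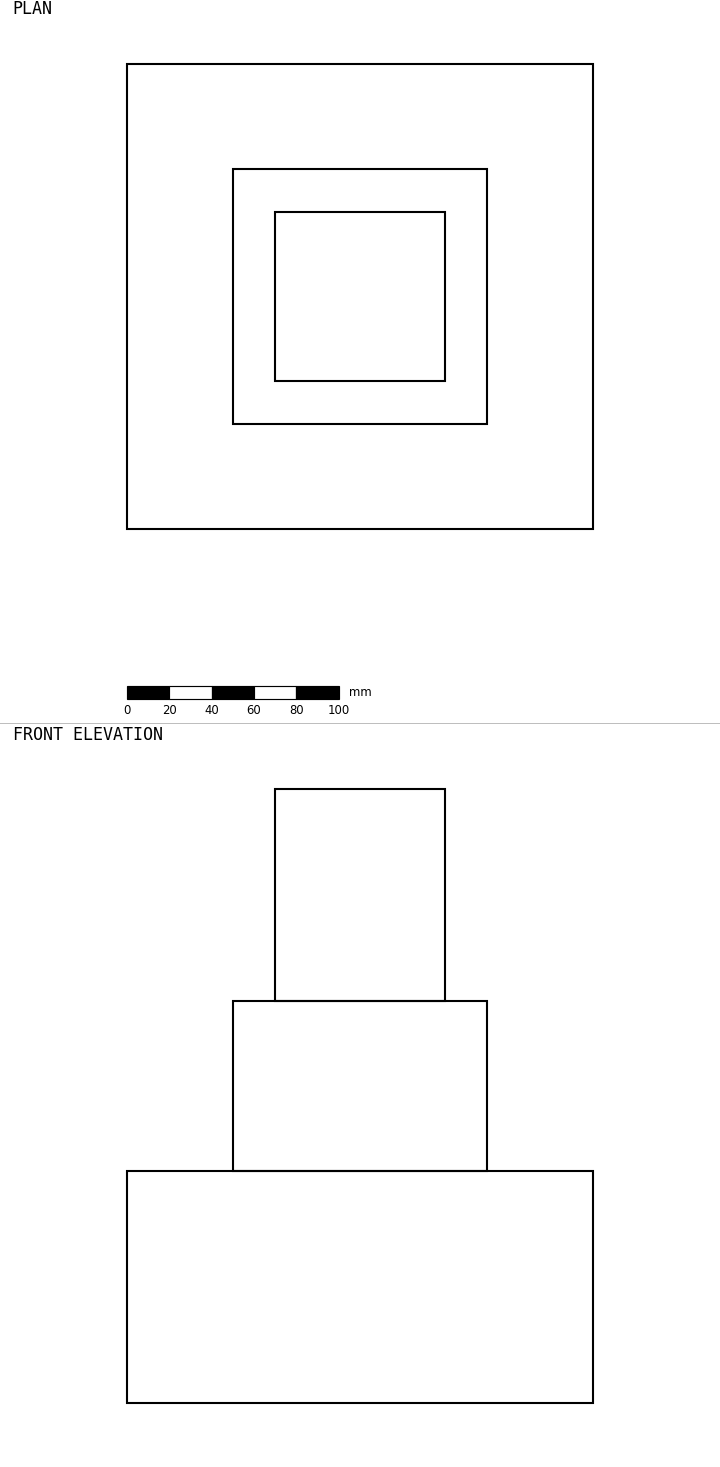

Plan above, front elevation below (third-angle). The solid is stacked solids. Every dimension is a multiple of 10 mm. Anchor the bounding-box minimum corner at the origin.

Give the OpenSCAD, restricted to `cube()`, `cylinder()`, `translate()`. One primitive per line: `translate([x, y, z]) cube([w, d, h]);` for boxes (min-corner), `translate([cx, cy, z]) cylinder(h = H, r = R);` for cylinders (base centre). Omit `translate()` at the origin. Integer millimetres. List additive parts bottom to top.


cube([220, 220, 110]);
translate([50, 50, 110]) cube([120, 120, 80]);
translate([70, 70, 190]) cube([80, 80, 100]);


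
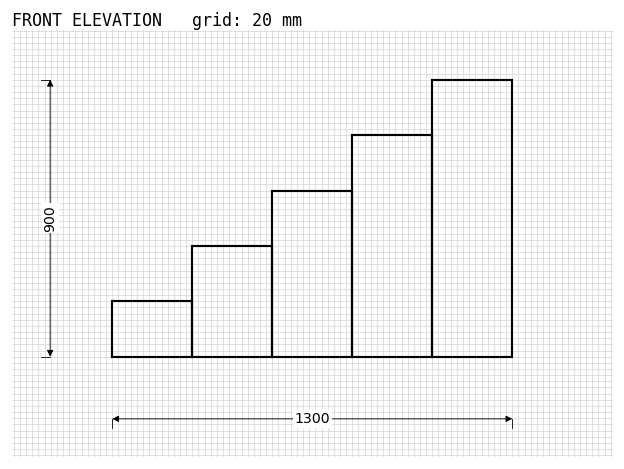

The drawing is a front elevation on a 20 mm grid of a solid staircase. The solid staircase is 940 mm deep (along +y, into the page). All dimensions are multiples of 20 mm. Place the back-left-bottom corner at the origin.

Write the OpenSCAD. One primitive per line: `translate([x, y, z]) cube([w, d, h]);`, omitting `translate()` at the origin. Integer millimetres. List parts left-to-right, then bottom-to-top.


cube([260, 940, 180]);
translate([260, 0, 0]) cube([260, 940, 360]);
translate([520, 0, 0]) cube([260, 940, 540]);
translate([780, 0, 0]) cube([260, 940, 720]);
translate([1040, 0, 0]) cube([260, 940, 900]);


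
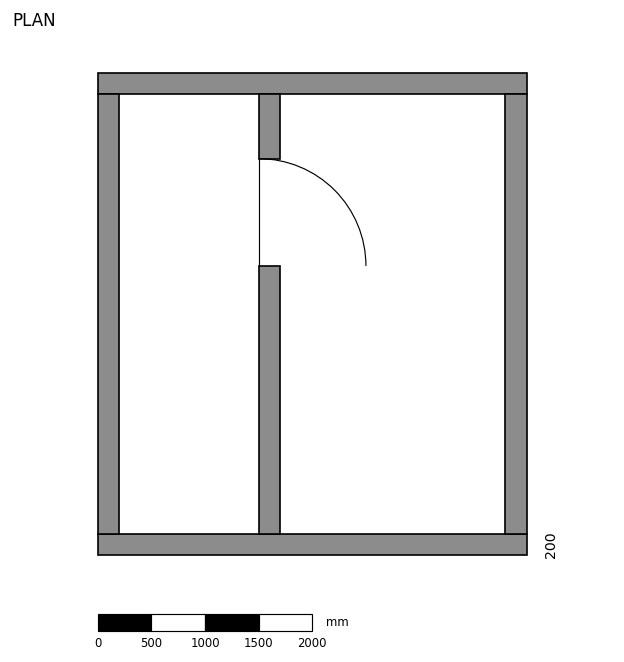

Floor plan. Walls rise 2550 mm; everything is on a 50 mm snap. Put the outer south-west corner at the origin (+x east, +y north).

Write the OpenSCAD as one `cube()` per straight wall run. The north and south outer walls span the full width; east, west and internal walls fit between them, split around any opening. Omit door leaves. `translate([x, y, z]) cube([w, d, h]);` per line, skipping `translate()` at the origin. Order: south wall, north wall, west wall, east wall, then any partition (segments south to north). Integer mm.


cube([4000, 200, 2550]);
translate([0, 4300, 0]) cube([4000, 200, 2550]);
translate([0, 200, 0]) cube([200, 4100, 2550]);
translate([3800, 200, 0]) cube([200, 4100, 2550]);
translate([1500, 200, 0]) cube([200, 2500, 2550]);
translate([1500, 3700, 0]) cube([200, 600, 2550]);


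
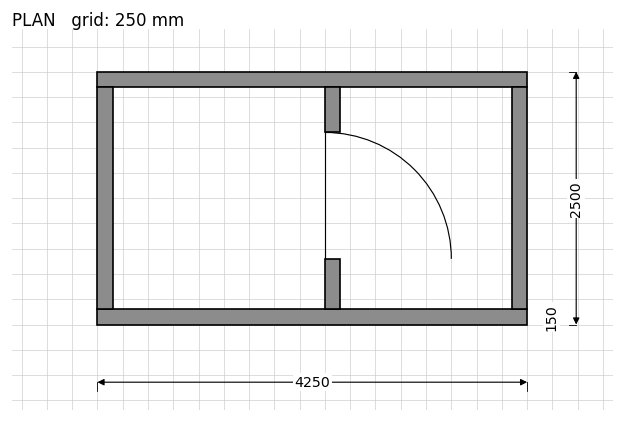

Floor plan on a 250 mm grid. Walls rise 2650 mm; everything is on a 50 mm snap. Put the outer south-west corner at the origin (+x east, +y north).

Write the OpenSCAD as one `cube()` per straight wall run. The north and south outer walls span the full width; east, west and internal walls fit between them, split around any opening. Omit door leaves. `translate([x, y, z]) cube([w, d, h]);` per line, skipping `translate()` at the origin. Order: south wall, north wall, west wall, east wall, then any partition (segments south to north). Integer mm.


cube([4250, 150, 2650]);
translate([0, 2350, 0]) cube([4250, 150, 2650]);
translate([0, 150, 0]) cube([150, 2200, 2650]);
translate([4100, 150, 0]) cube([150, 2200, 2650]);
translate([2250, 150, 0]) cube([150, 500, 2650]);
translate([2250, 1900, 0]) cube([150, 450, 2650]);


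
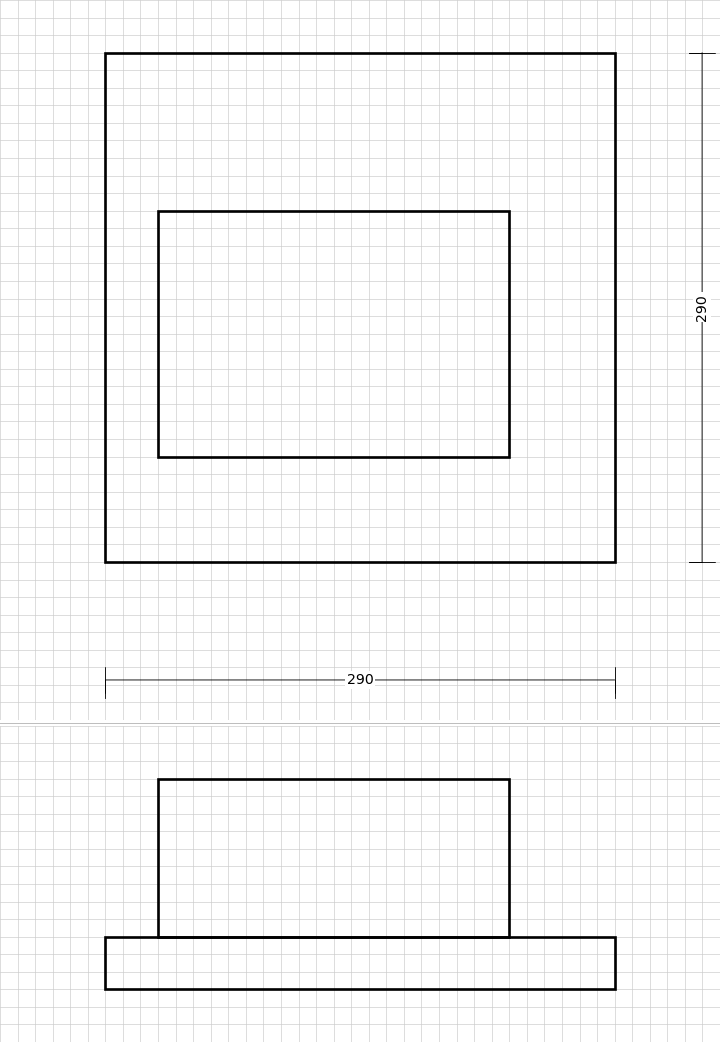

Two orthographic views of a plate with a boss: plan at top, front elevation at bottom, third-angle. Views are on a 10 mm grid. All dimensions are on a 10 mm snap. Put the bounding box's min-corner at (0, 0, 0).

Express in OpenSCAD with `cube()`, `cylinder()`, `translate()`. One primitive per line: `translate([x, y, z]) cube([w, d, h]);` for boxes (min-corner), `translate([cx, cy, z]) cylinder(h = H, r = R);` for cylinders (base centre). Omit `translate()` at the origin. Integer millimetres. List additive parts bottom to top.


cube([290, 290, 30]);
translate([30, 60, 30]) cube([200, 140, 90]);


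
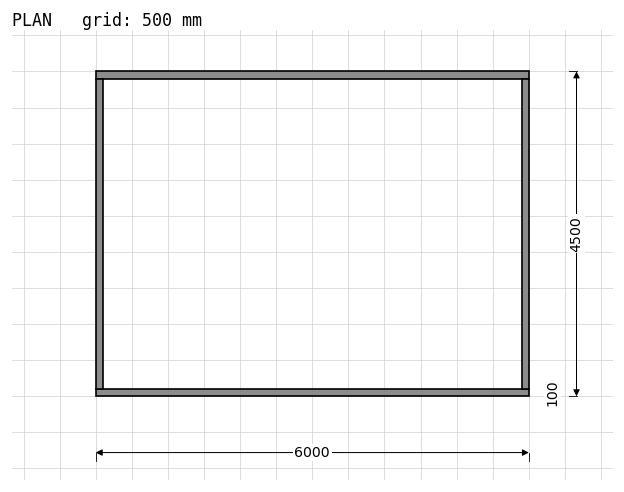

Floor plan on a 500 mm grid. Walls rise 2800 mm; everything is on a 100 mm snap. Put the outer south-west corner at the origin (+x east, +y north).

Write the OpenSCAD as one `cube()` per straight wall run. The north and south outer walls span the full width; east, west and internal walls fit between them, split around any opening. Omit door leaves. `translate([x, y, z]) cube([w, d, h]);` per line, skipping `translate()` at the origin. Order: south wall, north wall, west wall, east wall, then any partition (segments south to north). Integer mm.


cube([6000, 100, 2800]);
translate([0, 4400, 0]) cube([6000, 100, 2800]);
translate([0, 100, 0]) cube([100, 4300, 2800]);
translate([5900, 100, 0]) cube([100, 4300, 2800]);


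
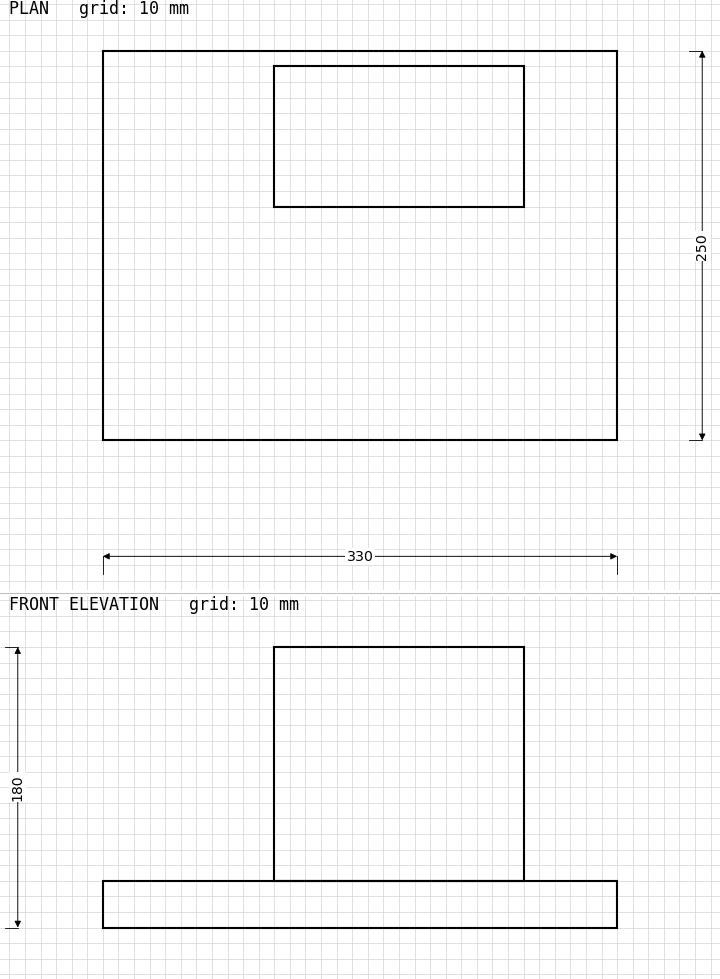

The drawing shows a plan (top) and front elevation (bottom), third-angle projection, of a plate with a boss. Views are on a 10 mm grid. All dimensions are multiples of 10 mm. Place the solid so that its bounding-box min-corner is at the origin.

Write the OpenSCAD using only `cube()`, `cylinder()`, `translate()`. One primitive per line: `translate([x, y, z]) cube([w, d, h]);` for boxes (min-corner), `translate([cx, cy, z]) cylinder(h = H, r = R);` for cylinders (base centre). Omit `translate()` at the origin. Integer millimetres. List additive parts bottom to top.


cube([330, 250, 30]);
translate([110, 150, 30]) cube([160, 90, 150]);
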